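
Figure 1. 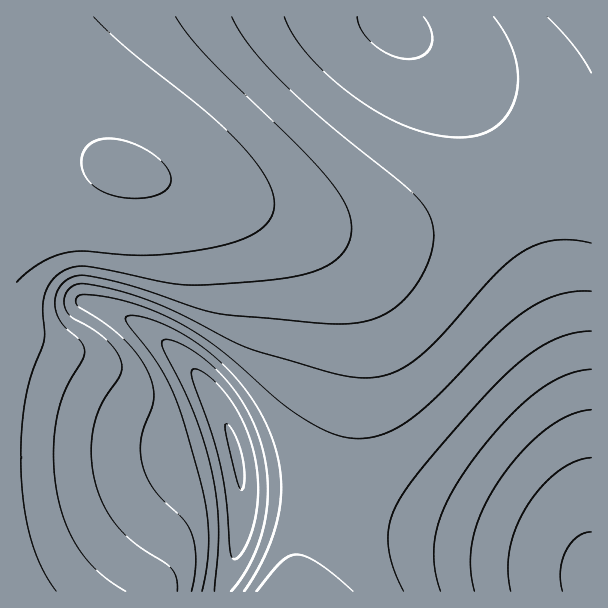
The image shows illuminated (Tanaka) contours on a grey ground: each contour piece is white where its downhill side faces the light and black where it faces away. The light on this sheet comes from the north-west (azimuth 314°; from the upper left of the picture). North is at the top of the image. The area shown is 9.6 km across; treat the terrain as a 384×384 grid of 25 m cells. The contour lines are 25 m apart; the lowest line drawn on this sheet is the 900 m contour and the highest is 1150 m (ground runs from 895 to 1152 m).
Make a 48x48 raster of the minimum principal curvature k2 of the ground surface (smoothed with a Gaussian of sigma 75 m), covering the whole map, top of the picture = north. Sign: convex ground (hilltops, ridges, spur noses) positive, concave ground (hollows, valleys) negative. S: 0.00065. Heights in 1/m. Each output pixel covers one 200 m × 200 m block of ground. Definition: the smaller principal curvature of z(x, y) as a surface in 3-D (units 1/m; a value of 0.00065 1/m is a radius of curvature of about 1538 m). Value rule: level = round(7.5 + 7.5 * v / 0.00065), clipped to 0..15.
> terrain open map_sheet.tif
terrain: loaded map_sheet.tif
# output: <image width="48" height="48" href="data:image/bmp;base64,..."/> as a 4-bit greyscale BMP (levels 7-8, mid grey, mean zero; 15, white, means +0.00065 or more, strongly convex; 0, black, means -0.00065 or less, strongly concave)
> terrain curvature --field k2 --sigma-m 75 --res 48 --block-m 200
<image width="48" height="48" href="data:image/bmp;base64,Qk32BAAAAAAAAHYAAAAoAAAAMAAAADAAAAABAAQAAAAAAIAEAAATCwAAEwsAABAAAAAAAAAAAAAAABEREQAiIiIAMzMzAERERABVVVUAZmZmAHd3dwCIiIgAmZmZAKqqqgC7u7sAzMzMAN3d3QDu7u4A////AHd3d3d3iIiHIEd3d3d3d3d3d3d3d3d3d3d3d3d3d4iIQCZ3d3d3d3d3d3d3d3d3d3d3d3d3d3iIYQV3d3d3d3d3d3d3d3d3d3d3d3d3d3eIcgR3d3d3d3d3d3d3d3d3d3d3d3d3d3eIgwN3d3d3d3d3d3d3d3d3d3d3d3d3d3d4hAJ3d3d3d3d3d3d3d3d3d3d3d3d3d3d4hQJnd3d3d3d3d3d3d3d3d3d3d3d3d3d4hQFnd3d3d3d3d3d3d3d3d3d3d3d3d3d4hQFnd3d3d3d3d3d3d3d3d3d3d3d3d3d4hAJnd3d3d3d3d3d3d3d3d3d3d3d3d3d4gwN3d3d3d3d3d3d3d3d3d3d3d3d3d3d4cgR3d3d3d3d3d3d3d3d3d3d3d3d3d3eIYQV3d3d3d3d3d3d3d3d3d3d3d3d3d3eIQBZ3d3d3d3d3d3d3d3d3d3d3d3d3d3eHIDd3d3d3d3d3d3d3d3d3d3d3d3d3d3iEAVd3d3d3d3d3d3d3d3d3d3d3d3d3d4hhA3d3d3d3d3eIiId3d3d3d3d3d3d3iIcgFnd3d3d3d3iIiId3d3d3d3d3d3iIiHMAR3d3d3d3d4iIiIh3d3d3d3d3eIiIhzAEd3d3d3d3eIiIiIh3d3d3d3h3eIiIYwA2d3d3d3d3eIiIiId3d3d3d3h3eIh0EAR3d3d3d3d3iIiIiId3d3d3d3d1V2QgAUd3d3d3d3d3iIiIiId3d3d3d3dkIhABNnd3d3d3d3d3iIiIiId3d3d3d3djEAE1d3d3d3d3d3d3iIiIiId3d3d3d3dkIlZ3d3d3d3d3d3d3iIiIiHd3d3d3d3dlRHd3d4iHd3d3d3d3iIiIiHd3d3d3d3d2Znd4iIiId3d3d3d3iIiIh3d3d3d3d3d3d3iIiIiIiHd3d3d3eIiId3d3d3d3d3d3d3iIiIiIiIh3d3d3d4iHd3d3d3d3d3d3eIiIiIiIiIiId3d3d3d3d3d3d3d3d3d3iIiIiIiIiIiIh3d3d3d3d3d3d3d3d3eIiIiIiIiIiIiIh3d3d3d3d3d3d3d3d4iIiIiIiIiIiIiIh3d3d3d3d3d3d3d3d4iIiIiIiIiIiIiIh3d3d3d3d3d3d3d3d4iIiIiIiIiIiIiIh3d3d3d3d3d3d3d3d4iIiIiIiIiIiIiIh3d3d3d3d3d3d3d3d4iIiIiIiIiIiIiId3d3d3d3d3d3d3d3d4iIiIiIiIiIiIiId3d3d3d3d3d3d3d3d4iIiIiIiIiIiIiHd3d3d3d3d3d3d3d3d4iIiIiIiIiIiIh3d3d3d3d3d3d3d3d3d4d3d3d3d3d3d3d3d3d3d3d3d3d3d3d3d3d3d3d3d3d3d3d3d3d3d3d3d3d3d3d3d3d3d3d3d3d3d3d3d3d3d3d3d3d3d3d3d3d3d3d3d3d3d3d3d3d3d3d3d3d3d3d3d3d3d3d3d3d3d3d3d3d3d3d3d3d3d3d3d3d3d3d3d3d3d3d3d3d3d3d3d3d3d3d3d3d3d3d3d3d3d3d3d3d3d3d3d3d3d3d3dw=="/>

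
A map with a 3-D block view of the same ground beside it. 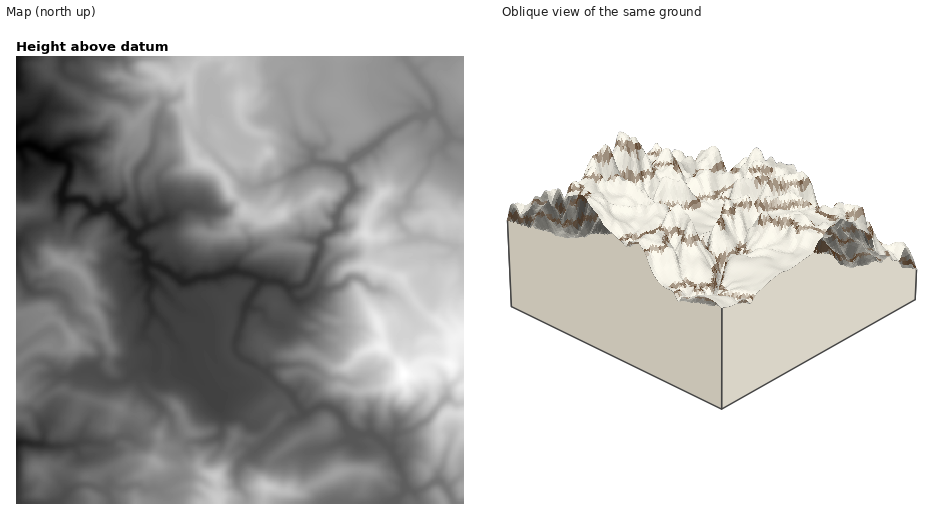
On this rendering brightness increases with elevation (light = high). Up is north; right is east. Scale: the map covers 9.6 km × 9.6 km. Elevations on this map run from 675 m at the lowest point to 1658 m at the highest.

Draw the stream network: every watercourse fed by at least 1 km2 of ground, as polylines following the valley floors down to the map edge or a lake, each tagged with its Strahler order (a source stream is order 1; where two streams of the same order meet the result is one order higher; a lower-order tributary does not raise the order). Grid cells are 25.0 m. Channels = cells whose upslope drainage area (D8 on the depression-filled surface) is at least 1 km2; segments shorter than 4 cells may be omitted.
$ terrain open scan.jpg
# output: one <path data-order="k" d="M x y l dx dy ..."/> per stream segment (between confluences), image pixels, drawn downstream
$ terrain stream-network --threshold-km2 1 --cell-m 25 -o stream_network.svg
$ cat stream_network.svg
<path data-order="1" d="M367 503l18 0 7-4 5-1 6-5 1-2 0-6"/><path data-order="1" d="M155 488l-10 1-6-4-8 0-4 2-3 0-1 1-4 0-4-2-6 0-1 2-10 0-8-3-12 0-7 3-14 15-37 0-2-2 0-7-1-1 0-51"/><path data-order="2" d="M404 485l0-8-4-6-1-6-7-14-4-5"/><path data-order="1" d="M435 482l-2 0-8 6-8 4-5 0-8-7"/><path data-order="1" d="M255 452l32-30 13-5 2-2 0-4"/><path data-order="1" d="M314 450l9-1 19-7 5 0 1-3 0-6-4-7 0-4"/><path data-order="2" d="M388 446l-9-8-3-1-2-2-10 0-1-2-3 0-7-3-9-8"/><path data-order="1" d="M98 443l-18-1-5 3-8 0-1 1-18 0-7-2-23-1-1-1"/><path data-order="1" d="M222 432l0-21-1-2-4-4-3-8-5-4-2-5-19-19-3-8 0-3-3-5 0-5-1-2-10-11-2-5-3-6-12-12-1 0-1-2"/><path data-order="2" d="M344 422l-2-5-8-8-5-2-11 0-10 5-6-1"/><path data-order="1" d="M432 414l0 1-7 7-6 2-5 5-4 2-12 1-2 1-4 5 0 9-4-1"/><path data-order="2" d="M302 411l-4-6"/><path data-order="2" d="M298 405l-7-10-7-7-4-1-13-13 0-1-10-7-13-6-5-4-3-4-1-4 1-10 6-14 0-4 3-10 0-6 4-4"/><path data-order="1" d="M316 386l-4 2-4 3-1 6-8 8-1 0"/><path data-order="1" d="M139 379l0-9 4-3"/><path data-order="1" d="M68 376l8-1 6-3 5 0 5 2 4 0 5 5 2 0 6 4 8 0 1-1 5 0 2-1 9-9 9-5"/><path data-order="2" d="M143 367l12 1 3-3 0-13-1-4-13-14 0-4 3-6 1-5 4-5 0-4"/><path data-order="1" d="M280 326l-10-3-5-5-1-5-5-4-7 0-3-3 0-6"/><path data-order="1" d="M416 323l-12-19-11-11-14-4-7 0-10-10-6-2-6 0-8 8-13 5-13 0-8 8-6 2-5 0-6-5-3-7"/><path data-order="1" d="M195 314l-15-7-26-26-6-4"/><path data-order="2" d="M152 310l0-3-4-7 0-8 3-3 0-8-3-4"/><path data-order="2" d="M249 300l11-17 0-2"/><path data-order="1" d="M50 292l-15 0-3-1-6-5-2-7-7-12 0-24"/><path data-order="3" d="M288 288l-7-5 0-1-4 0-1-1-16 0"/><path data-order="3" d="M260 281l-7-6-8-1-6-3-12 0-6 4-5 0-6 2-11 0-11 5-7 0-12-11-4-1-7-5-8-2-4-9"/><path data-order="2" d="M148 277l-3-8 1-1 0-14"/><path data-order="1" d="M434 256l12 0 7-6 1-2-5-4-3 0-18-7-15 0-13-12-2-6 0-8 5-3 6-6 1-10 7-8 6-11 5-6 3-11 7-7 3-1 6-7 0-9-7-14-3-3-6 0-4 2"/><path data-order="3" d="M146 254l-10-11-2-2 0-8"/><path data-order="3" d="M134 233l-23-24-15 0-4-1-10-9-15 1-5-5 0-2 1-1 1-8 5-10 0-10-6-5-8-1-5-5"/><path data-order="2" d="M147 226l-6 6-2 1-5 0"/><path data-order="1" d="M196 207l-13 0-10 9-4 0-14 9-8 1"/><path data-order="3" d="M347 173l3 4 3 11-3 6-10 14-1 6-3 2 0 11-1 2-5 4-4 1-6 6 1 8-6 12-2 9-4 6-1 4-8 7-12 2"/><path data-order="2" d="M315 163l18 1 14 9"/><path data-order="3" d="M50 153l-4 0-4-3-10-6-7 0-4 2-4 0"/><path data-order="1" d="M60 152l-4 3-1-2-5 0"/><path data-order="2" d="M313 152l0 8 2 3"/><path data-order="1" d="M157 128l-2 1-1 14-2 7-7 12-7 8-2 7 1 15 1 1 3 18 5 9 1 6"/><path data-order="1" d="M295 128l0 4 5 9 13 11"/><path data-order="2" d="M420 117l-7 0-25 15-21 20-5 3-4 3-7 2-5 5 0 6 1 2"/><path data-order="2" d="M427 117l-7 0"/><path data-order="1" d="M36 115l-5 6-9 2-5 5 0 1"/><path data-order="1" d="M209 109l-3 5 0 4-3 7-1 16 16 17 0 1 25 25 2 0 5 3 8 0 4-2 3 0 7-2 4-3 3 0 5-3 13-6 2-2 9-4 4-3 3 1"/><path data-order="1" d="M421 108l4 5-5 4"/><path data-order="1" d="M88 85l-7-5-13-4-5-4-1-3 0-9 1-2"/><path data-order="1" d="M318 85l-4 3-3 8 0 13 4 8 7 7 1 5 5 8 0 6-6 6-6 0-3 3"/><path data-order="1" d="M417 74l14 16 4 11 0 7-8 9"/><path data-order="1" d="M91 57l-21 0-1 1-6 0"/>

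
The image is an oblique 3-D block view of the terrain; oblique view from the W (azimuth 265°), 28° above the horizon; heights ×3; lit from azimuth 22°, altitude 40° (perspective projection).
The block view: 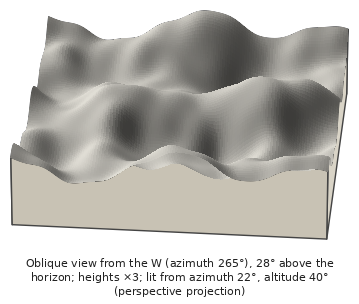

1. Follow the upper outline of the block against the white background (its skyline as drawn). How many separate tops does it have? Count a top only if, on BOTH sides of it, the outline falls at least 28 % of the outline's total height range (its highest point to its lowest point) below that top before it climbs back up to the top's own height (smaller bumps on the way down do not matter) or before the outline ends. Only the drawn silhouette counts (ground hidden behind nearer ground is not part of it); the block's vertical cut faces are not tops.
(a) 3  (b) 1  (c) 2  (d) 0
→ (d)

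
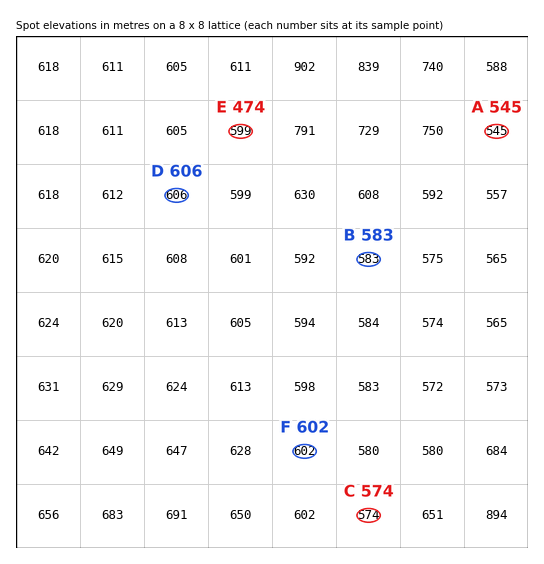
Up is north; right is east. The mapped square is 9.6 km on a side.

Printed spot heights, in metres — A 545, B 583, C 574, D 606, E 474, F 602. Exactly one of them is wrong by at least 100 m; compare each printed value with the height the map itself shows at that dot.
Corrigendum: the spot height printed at E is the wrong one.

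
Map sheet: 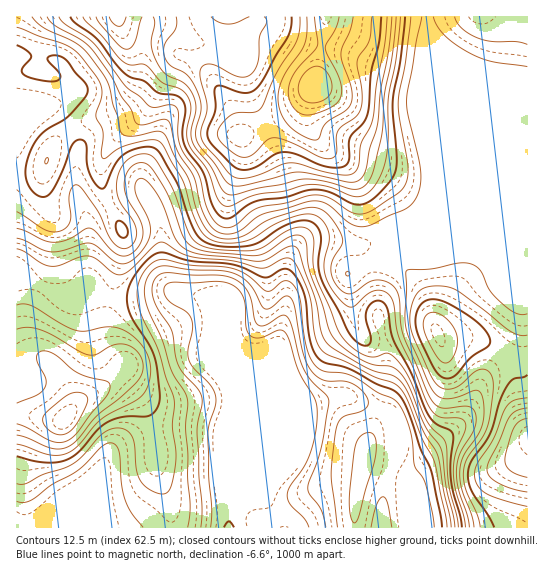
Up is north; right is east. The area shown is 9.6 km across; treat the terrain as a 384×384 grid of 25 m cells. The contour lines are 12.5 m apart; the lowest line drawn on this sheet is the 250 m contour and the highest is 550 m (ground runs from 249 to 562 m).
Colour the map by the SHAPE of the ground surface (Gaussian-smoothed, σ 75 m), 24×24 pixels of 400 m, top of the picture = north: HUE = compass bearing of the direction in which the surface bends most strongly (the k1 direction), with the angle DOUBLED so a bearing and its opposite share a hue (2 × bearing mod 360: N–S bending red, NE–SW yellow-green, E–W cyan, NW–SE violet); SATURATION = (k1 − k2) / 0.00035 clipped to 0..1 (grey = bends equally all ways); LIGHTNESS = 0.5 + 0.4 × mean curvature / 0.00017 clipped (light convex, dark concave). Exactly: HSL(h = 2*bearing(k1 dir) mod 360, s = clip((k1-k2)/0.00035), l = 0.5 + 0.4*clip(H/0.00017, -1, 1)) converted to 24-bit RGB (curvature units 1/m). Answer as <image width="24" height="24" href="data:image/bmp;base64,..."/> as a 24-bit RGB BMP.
<image width="24" height="24" href="data:image/bmp;base64,Qk32BgAAAAAAADYAAAAoAAAAGAAAABgAAAABABgAAAAAAMAGAAATCwAAEwsAAAAAAAAAAAAAo7lWXIBoeoB9dnGBfGaElIVxhYdusL2Eq7CPJieMYISsoY+tllWXZ19vV3Z+2NiWvFhHLkKLub56EAMwWBc15/98s8NbgX1bq7x3VX1TS3tOX3B9dmGJoXFxkaR1j8B8nKmGNCd2YYZoUYNpllm9pYG4WoKbwcaEwW5bMF6MsoJfEwAz2UXF7/zPppZkkYFitX1wnVE7TpMnKnVYTll+pH+Jur+Uk7d6kptxLCZpf3+AeIB8LX1ru1u7q3WapKV6xp9/MmSNqkaPBAAzkOXh8ufZxJXIlpi0dzw50FhJvehnC2ZIJlNYfpdtw8mYrLCTkIyFKyd0f3+Af4B/c4B+H09mun91m52CyrqWPlGAbAp3EEZzAP573Kik6pS7t4iJUGDQvbvk8tvZMVGRDzczOJo7n8hjrKpsjnFiKzdmf3+Af4B/f3+AIDdjs6p5krWTv6iYaz+LKgAz9/57AIYjE0AZ0H9Z3Ma+bYnGdYy68cfT+oHuLVbANbKEbr5qfaWBnHOjOFqacXaBgIB/f3+AMiZgfM5NfadZpEkyRAsuKANA/v/MP65BB0tDONU/q9WSf35bXHdPkLhq04nT4nfmb7efVNWOYJG6iHy3hjOvd3KBf3+Af3GBawpMte8RMCIObjsJORJSFlWJ/fvOsNOTE2l9JsA3iLA7hnOKe6yLaLOBcFN4uWif6urcesy8PEtjZ0hFfUFpgH9/f4B/UR5v4iGX3px2bh9khuKKBkHOIlGZ6/nJztmwNUWEOK9wY51jg56ulb6ud2aZa1aMerSX1OKyu0eWgzd+S1Fxa3GAnTpgjaAkDQYtw3Gh3o+xi4rh0frsJwB3UVbB3fvQwJGfa2W7YsLJVHqwjKd7lZVlc05ad3tgka9TvNJQgUOInlKxjG6kV1qCaR2q78K4ACBQSI62wn6Cwu6oM8doEgA9vuTR3/LZg4iwh5y0cIShUU12p5psgk9PfWhjeIFssK5eqNRSOkledEdcnFlJcUtlJxAy/N6RDyxsJh1Z2IUw6P+AVUsjByEsbPFwzdefnGtwiXVie1VZaVVokmVOkHFSaohhfWduyXEy9fQaHxQUMh4KXEYDKSAKHigRv/9fGBBSGhdl0eXE6fDbizzTHazLL+ten6lap2BflGhmfGR3fGx7a049t6Q5Z4I7TS1B5VEe8+d4IQ1Xzh3D4S9MeFsxFLs1bfxJCzlZAXe9weq/0b6ZmFm4iKS7Zp16ZnZSj4xfnGxsiGN/f3+AUFWAwb6WfLe1Fh2Mu+fU2fLeDAC7aRT3+4v58tnytfPthsarJVddBC8mlcciy50mbpJCcIpYhnBnf315eoFvg3xtgH19gIB/Z4G/pMq1iYS+MhyPo/uo3J+MNgBaUx5zt3al8+3Yx7+PkkFxm0dVD0pCJnkp07o5e8A3QnlHU49XdYGBf4B/gIB/gIB/gIB/mmGaocllVjx0pj6gmP9rUR4/OgxAODtxe5Ol9cyo4GZGdkx3tJSeQj2JITwpq+E9b9tmSpiaVq6HVHGFf4B/f4B/f4B/gIB/f0+42cqjKS93zoJl7ehZFxEiPiFYc0xXWGMy5cBW5b+0hZ7Fdmm6vxzOcZfNxvvfi9bOTY63ZKCwRUWEf3+Af4B/f4B/f4B/Rk6c4sK0QTOSRmm3/4OLVSJVDTFAnjC/wnmZj+aTwdq5n4e1gTSeW1nE1fbsmdTCpGVkVLCcRkuQYEuAf3+Af4B/f4B/f4B/OIFywJeBzUq+Q3WIx2GW86roBnG0AFu23Nzv3+rssrTGqlTCkUa+is6brMZQjVc3ptRiNsChOCRxc2aBf3+Af4B/f4B/f4B/aYBpT3M7loJRlWG5oU+EtIphyGGFBC0via8c0ulfiKl2nzavuVOg0pJhsLNThL+pyui4Lm1+IRdUfXuAf3+AgIB/f4B/f4B/kW9WYJ51UZFsQSk9qTMno75Wv0hiHyVoKO5xpfCnTmGbaDObrnPH7Nfk3+zqfKrH4KyMPTZ9DSJIfH2AgH9/gH9/gH9+gH55hYGndJChejNrWxtQvsFWdttrYjywl8fZX/DCoLtZUzpDOmJlYKKj086o4seehz5q4Ytex7hmBB9QbnSBgXJzg1xPhXNOfnFSgGg+bjQeNhYWPGRTqemaYdy4Mn7StMWgkZBYiGJMX3Z7RZJ+P3hryX429683eEpc1s6UydKFBhJGWEV2hkdUlopygZ6bcn2ibEqtqFLhkorthLXvxvHGR7SZNGlwoXpRlXJvipCEdZCMYH91NDxSpFtG8eSwZYiczM2J2MqNBQpcQCyLmISnmKqjfpqYa3eL"/>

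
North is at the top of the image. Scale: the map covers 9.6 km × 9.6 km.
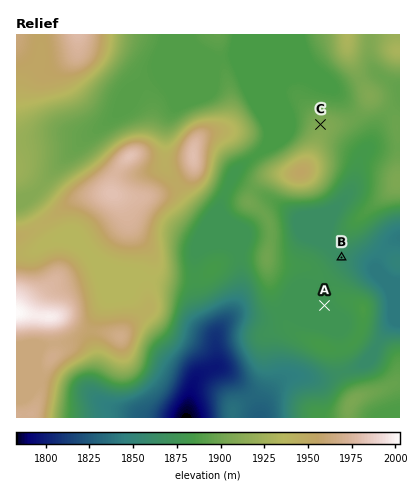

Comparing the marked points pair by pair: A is lower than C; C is higher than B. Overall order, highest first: C A B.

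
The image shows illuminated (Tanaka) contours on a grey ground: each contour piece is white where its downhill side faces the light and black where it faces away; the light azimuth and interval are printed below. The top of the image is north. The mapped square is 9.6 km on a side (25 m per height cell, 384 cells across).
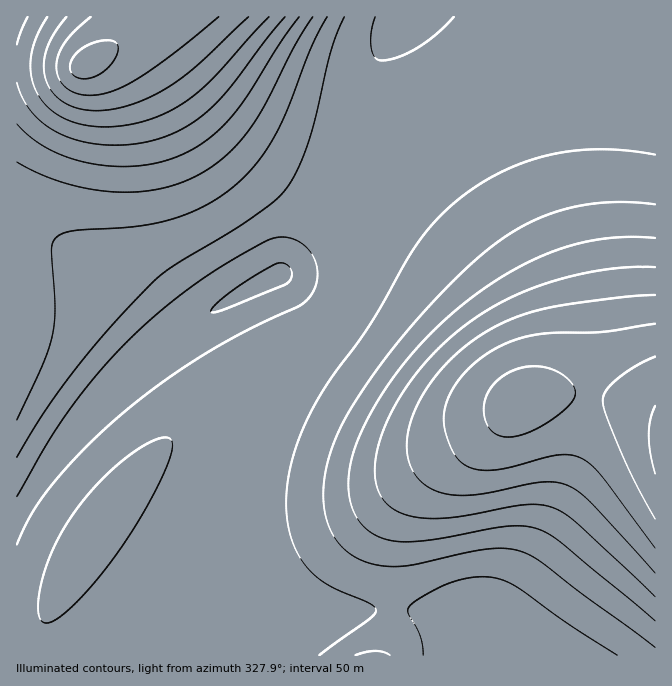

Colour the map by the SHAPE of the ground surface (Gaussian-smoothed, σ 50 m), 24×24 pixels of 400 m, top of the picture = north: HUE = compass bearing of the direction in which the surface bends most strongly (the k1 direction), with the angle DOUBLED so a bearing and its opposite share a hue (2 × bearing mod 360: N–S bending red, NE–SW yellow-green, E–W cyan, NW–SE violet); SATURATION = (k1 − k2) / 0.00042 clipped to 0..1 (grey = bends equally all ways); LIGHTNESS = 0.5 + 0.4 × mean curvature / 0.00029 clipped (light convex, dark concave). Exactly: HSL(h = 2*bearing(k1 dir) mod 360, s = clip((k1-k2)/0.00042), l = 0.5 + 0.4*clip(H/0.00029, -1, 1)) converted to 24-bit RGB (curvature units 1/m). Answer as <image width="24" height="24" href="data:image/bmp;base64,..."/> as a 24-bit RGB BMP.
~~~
<image width="24" height="24" href="data:image/bmp;base64,Qk32BgAAAAAAADYAAAAoAAAAGAAAABgAAAABABgAAAAAAMAGAAATCwAAEwsAAAAAAAAAAAAAt5J3ioV8fYF9fYB+foB/foB/f4CAf39/fH5/aoBzNIJHC30Kaq8J940i8T5fwTq4W0+OaWWAhGBwiVtoilxliVxmh1hsh011ypR5loZ6f4J9fYF/foB/foCAfoCAfn6AgHqBg3N+f2xnZH9FWYkcl6gNwIoZoFk/eFppclptf11siF1ti15sil9viFl6ikuJ0pJ9q4V5hoN+fYF/fYGAfoCAfoCAfXyAfnaDiGqJkl6Bl1VimnNHo54vp6okk5YwbnBBXGdRbmNgf2NvimN1i2N7i1uLfEqPvop5xYJ7k399foGAfYGAfYGBfX+Ae3uBeHGFfGGNmFSbrU+MtVdstXBbtJNSmodGbH5DQHE+SXBWYnNwgWt9i2iIf12PakmXQqSbzn+BsHp/iH6BfYCBfYCBfX+AenuBb26FaFqPfEyes1G0vGqavX6RvHaOtGp/mXRmU4FWOn1cRH1vYnaAd2uKcF6VVkmfAHZvs3CBzXyMoXqGhX6EfX+BfX+Ben2BbXKFVViOVUWdilGyuniwvoymwn20yni9xniuoHmWUY+GNI2ERIiOX3WRXWCcSlapAEU/H5KGxXyTxnqUmnqKg36EfX6Be32Bb3iEVWiMP1KYVUurrny0v4inuIGtu3bA1HrEzYO2i3moQZCjMY2fR4OgVXWlTHKyE316AEs8P56Nzn2gwnicmXqNhH2FfH2BdHyDWnaKPGqTPmWhgXGrwX+tv4CgqHSpvHK00omzxI+6ZnmzMYO0NIWvSYSwT423sVatBmxUAF09TqWR0Xyrw3emnHmThnyHeX2CZn6HQ32OMn+YT3qkrna2zIGywHa0m3iou5GpyJy2moa8Qm7DL3m9P4q6UZ+61manlFKnAWY/AGQ1T6WG0Hy1yXi0pXeeiXuMc36FVIeKM5CRMY+XW3aivYG7z4XKsIXDrZm3wKS6s5TBYGDCN2XFP4S9Vqe4wGei1W6oZlGjAmcyAF4mQp5nyXq60nrGtXayj3iWa4CJR42EKYuANJOKa5Gesoq2vJLEtZzAvqK+upXAi3C+S1S+THq3XqWxm26XwnCk1nCxo1SoCG4tAFEXJ5E+uHG11XzUw3fJm3SrZ3eQPoh7J4lsOJZqaZt5o42TsZent5epuYuvpnS2cl+wX3SpaqCmgnSJmXSVwHCp13C8s2CoG340AE0MBngQSqNQunjDzGnaxF6kZIqIOodvLI1XN5hJZKFTnaRwqo97rXh/qHGWkG6fcneYdpmWfnaEgniHlXaTuHGq1nDDxWq5P5JNAmgGA1EAHYAQgiJR7D4vqYppWYd8QYtoN5BLQpk6caBIn6VWo4ljnHJskHaAf4OJe5F/gHiCgXeBhWlqkWFcqVhiwGGLwWminWJ/MIIrDDoHFyYNwO8Zq7poaYmDW4p/T41oSJJOWpdIeJpQkZpblZBnj4tyho14g5F2g2x0h1NXilpPjW1TknxYmn1hpHF7s3eroXSwOi2bCq/FRuRveKpycYmIZ4mJYot+XY5uWpFcZ5RaeJVfgpRmhZJshpJuiJNui0dbjkhKkGBOk3hUlo5YkJdch5dlg5J2gXmfR1jJLLbiZLqve5GLe3+FbIaHaomBaIt5Zo5vZpBlb5FleJJnf5JohZJpjJFpkz5VlkpEmW5Mm4xUmJ1aip9eep9fZ5xgYplzV6CYSKWgUpeUen2HgHyGeH+FboZ+bIh3aopwa4xpcY5oeI9ngI9nh49mjo9loDZUp089qIhHnaZSiaVbgaRidqRjZKNgWqBrU5x7TJeISJGQZICKgHyGgnyGeoCEcIR0bYdscYlqdotofIxmgoxliYxjjIhiuypozEowxbZBhLdQbqtedKZodaZqaKVlXKRsVJ58TJiLRo2SS3yNeHiFgnyFhH2FhH2DfIR2eYZue4hpgIlmhYpkiYhjiYJi5x3C8U1b2+JoYshqabCJdaJ/faJ0daVrXqVkU591SpiJQ4uSQXWNaXeGf3uEhXyFhn2DhX2BhH5+g4J7g4R3g4R1hIR2g4N4jCb5/8b68vnSi77jc4m9g4mfl5uDkaNxcqZdTp5aQ5V1PY6OPHGKV3GGeXuBg3uDhXyChnx/hX19hH99hIB9g4J8g4N8goJ7HWXxsOP4/8zc8ZD+v2jauHa3q36IrY9zrq9baaNDNJFGLoVsMXWCR22Dcn+AfXqAhHuAhnt9h3x8hn58hX98hIF8g4F8goF8JLDFWsx356Z1916c5lq4zmyqwHeWwHB/yHJbxbI4SpwkFno1GXBgMnJ7Y4J9dnx+gXt9hnt7h3x7h357hn98hYB8hIF8g4F8"/>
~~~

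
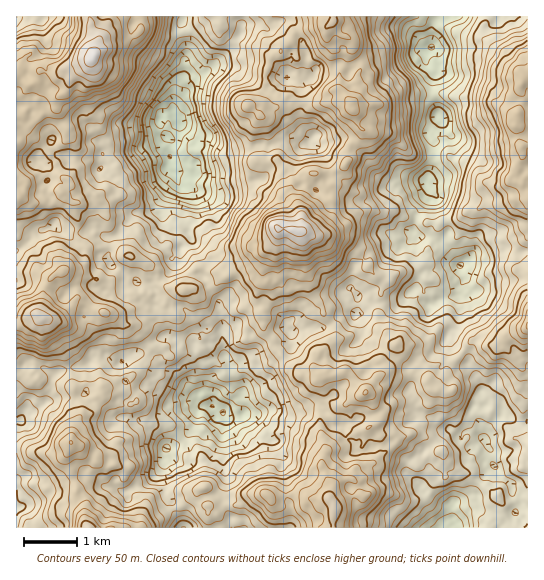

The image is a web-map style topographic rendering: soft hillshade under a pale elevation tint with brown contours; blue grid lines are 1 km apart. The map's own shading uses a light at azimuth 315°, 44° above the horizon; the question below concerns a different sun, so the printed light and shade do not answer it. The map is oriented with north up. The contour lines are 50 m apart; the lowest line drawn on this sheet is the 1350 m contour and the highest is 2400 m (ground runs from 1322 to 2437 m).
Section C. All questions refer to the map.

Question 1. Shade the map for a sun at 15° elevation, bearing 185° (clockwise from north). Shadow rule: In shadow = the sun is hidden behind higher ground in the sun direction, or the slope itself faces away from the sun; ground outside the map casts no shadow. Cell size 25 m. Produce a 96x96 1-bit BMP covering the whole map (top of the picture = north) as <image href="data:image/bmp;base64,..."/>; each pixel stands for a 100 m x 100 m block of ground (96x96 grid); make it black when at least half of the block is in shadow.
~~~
<image width="96" height="96" href="data:image/bmp;base64,Qk2+BAAAAAAAAD4AAAAoAAAAYAAAAGAAAAABAAEAAAAAAIAEAAATCwAAEwsAAAIAAAAAAAAA////AAAAAAAAB//AAAAAAAAAAAEAD//gAAAAAAAAAADwD//gAAAAAAAAAADwH//wAAAAAAAAAABgH//gAAAAAAAAAAAAD//AAAAACAAAAAgAD//AAACALgDQAAAAB//gA//yJHPAAGAAD///////AHmAAfAAAyP/////GDOAAeAAAAH//z/8PgAAACAAAAD//z/8HgAAEAAAAAZ//3/8H8AAAAAAAAZ////wX/AAAAAAAED////wB/AAKAA8AeA9///gAYAB4AD8H8AA///gMAAB4AD///4A///oOAABwAD9//4Af//AfAHggAD///4Af//DeEDgAAh58DwH///DAAAgAAA58AAP///AAAAAAAAH/AAJ/z+AAAAAAAAD/AAAPgGAAAAAAAAA+AAAHAAAAAIAAAAAAAEAAAAAAAAAAAAAAAAAAAAAAHAAQAAAAMAAAAAAAOAAcAAAveAAAAAAAOABMAAIP/wAAAAAAHAFIAAABvwAAAAAX3AEAAAAANwAAAAcH8AGAAAAAAAAAAA8H/gH4AAAAAAAAAAdj/gB4AAAAAAQAAAPx/AB4AAAAAAYAAA74QIwgIAAAAAAAABj/gP0HAAAAAAAAABh/wf+D/AAAAAAAAAAjx//P/4AwAAAAAAADw////4PwAAAAAAAAwf///z/wfwAAAAAABf///3/w/gAAAAAGAP///H/x/gAAAAAGAPx/+H/z/MAAAAAAADgB+P/DMID4AAAAABgA4P8AAAP4AAAAAAAAAN8AWAP4AAAAAAAIAB+AeAPgAAAAA+AYAA+ccAf4AAAAA/AAAAc+AD/4AAAAA/AAAA7+AP34AAAAB/AAAA/8A/z+AAAAB/gAAAf8B/z4QAAADfIAAAP8D79z4AAAHOAAAAP4B59j4AAWCAAAAAH4Ax4J8Af+AAAAAADgAfwP////wAAAAAAAAfw/////wAPgAAAAAP//////gAPgAAAAAD/////+9s/mAAAAAD/////4B8/wAAACAB/////4D8/gAAAAwP//A//4H7fgAAAA8f/+Af/wAA/AAAgE8P/+AP/gAAOAABw48f/8AH/AAAAAZB84Qf/4AH/4AAAB/B4YA//wAD/8AAAB+AgAB/+AAD/4gAAAgAAAB/8AA//8gAQmAAAAAfgBgT/+AA4+AAAAAPgBAB/6AB4+AEAAAHBAAB/wAB4YAAAAAGBgAAfwAB5gAAAIBGAAAADAAAzgAAAAACAAAAAAAADAAAAAAAAAAAAAAAAAAAAAAAAAAAAAAAAAAYAAAAAAAAAAAAAAAYAAAAAAP8AAfwAAAAAAAAAA/89A/8AAAAAAAAAA/5/558f4AAAAAAAD/z7/x9/8oAAAAAAD/zx/g//4AAAAAAAD/gA8h//wAAAAAAAB/gAABf8AAYfwAAAAfgAABP4AH4PwAAAAHAAAAP+AH6v4AAAACAAAAH+AH///4AAAAAAAAH4AD//nwAAADnAAD/gAD///4AAAAPgAP/gAP//4cAAAAPAAJ5AMP//4YAAAAAQAYYAfH//weAAAAAAA4AAfX8="/>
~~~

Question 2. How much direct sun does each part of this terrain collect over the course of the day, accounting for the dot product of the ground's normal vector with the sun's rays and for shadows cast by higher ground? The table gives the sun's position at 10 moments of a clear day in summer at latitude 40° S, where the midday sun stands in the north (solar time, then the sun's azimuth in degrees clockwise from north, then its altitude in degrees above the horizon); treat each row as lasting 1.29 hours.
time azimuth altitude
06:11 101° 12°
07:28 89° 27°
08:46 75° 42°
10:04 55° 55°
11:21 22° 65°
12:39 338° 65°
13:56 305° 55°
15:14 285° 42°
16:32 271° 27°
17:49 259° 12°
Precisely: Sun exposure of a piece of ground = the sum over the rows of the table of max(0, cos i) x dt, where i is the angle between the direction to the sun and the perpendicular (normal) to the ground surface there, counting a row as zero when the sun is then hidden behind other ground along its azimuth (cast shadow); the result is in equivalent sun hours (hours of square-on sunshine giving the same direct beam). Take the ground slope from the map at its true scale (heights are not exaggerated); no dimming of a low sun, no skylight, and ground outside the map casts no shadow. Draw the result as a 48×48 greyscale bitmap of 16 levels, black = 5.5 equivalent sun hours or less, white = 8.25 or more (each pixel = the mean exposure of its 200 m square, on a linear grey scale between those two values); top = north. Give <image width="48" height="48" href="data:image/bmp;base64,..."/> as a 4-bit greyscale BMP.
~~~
<image width="48" height="48" href="data:image/bmp;base64,Qk32BAAAAAAAAHYAAAAoAAAAMAAAADAAAAABAAQAAAAAAIAEAAATCwAAEwsAABAAAAAAAAAAAAAAABEREQAiIiIAMzMzAERERABVVVUAZmZmAHd3dwCIiIgAmZmZAKqqqgC7u7sAzMzMAN3d3QDu7u4A////AL2neNy93cpRFHq4gzZ6y6m5t3V5u5zc7d27zN3cvM2zOspURHdpm6g0aVdmh63MzZqczO3dvNzKndzGR7qrvMpjM5uXd5u7zJabvN3brc3LyZzLvdze3svbq7ymEXndu7y5rNqIaqvMzau8y7zd3svcy7l4ZoztiIZ2i7iYt3mszbvd3b28zt3cmHeprNzKqoZ5ho3N3Jmnzd3d3dus3Mzet4upu9yqzL3aqqzdy6iKzbzd3du83czN2FidzMypm9zL3dzczJRL3Kzd3KrN3ty7zai928mbzdy73tzd3bqs26zd3czN7M3brd3Kmbuc7pzNzsmph63dy6qMzMy87Jq8ysyqaLu9uWm9zu2KuZnMuHN3d4may7hYy7mXZHvaepV6q93LzcmJmFaLmYeYi8yqi8qapnqomnmb3t3d2sp3ZCRWeoZpl53duYfO7KeKmt7b3u7d3LyURXuldlnM3c3d27zt7bhWebtlac3c3stniruquZ3d7t3d3a3u66cze0ADd3qnm8vbyZZVmMzc3M3t2rrN7Yd5uAASZjWXR73dvLmZadvd3bvd3d3avLzchFaDF6ZHmqh3i6rLisvN3u3c7t3cjN3dt7q7u7h53cuqqah5q5m6i9zd7dy8vN3Mu83sy6vN3NzciKu6zHabzMu93dysy93MusvczM3dzMykiYq7moZ43dzMu9uJvN3LvNzbrcvM3tvNzJWGh5uYiZqrtWmpm8qrzbvLmqzdy6zd3Lp4q7qJlFea23nMm8uanN3d7MzYaMy73e25l0Q1VUi83NzMqcvL3d3d7duYzdy73dyXdWVDMka8zd3bc3qc3a3e3dzN3d26zNurq3ZUJ1S7vNzduEV7uLzt3d297czMvdusuHe6upmKu8uJuWe8qpeKqJuq3ru83aysud3szNuWOHeadmV1WlVySovLypvMvMysurzczc24qcy7mahlRJu7nLvZdXu6vMu73N3c27zM3cq5aNy6mtrb3N3d2GibuJmKzM7dzaq6zbi3Z7qHq9vL3N3d2ViaqImavN7bvbeJnJeWeKzJvN3c7bvMylaJhXmZmc7d3ZiDSEAkWL3LzZuc3cvNu4aXZGmb3N27zcp1QwA3jNyYumWMZ7uriYiZmaub7u28y9x1Qld5vMuZq9q6qpm7pWiZmaZXV7yJyauGVaWIuHmprcuJzLmbqGiIdQFIhmiUJHfMu3Jogkd1m82ViYqDQyVmMkRnrKlyNlasuZJFMYd43NvKhVd1MQATFoib3cy6dqzKmZUwA5h87bq8hQEUVgACSaq93u3dy93d23Z3aJrNy7u5p1AAAgAiR7vM3dzNve3bzLabuYvKqty7uldoMRADV6zdq5m6rN3brIeahXqqve3dypmal1IUVWirvHaIKLrbqVmLZYq8zuu6utx3ZEhQQwKrrbq3aJibthiaZbvMzcy7u97apCVyEiSbzdyHaYubyEVDFbvc27zNy87cylSYVWh53d2nec2puUETWr3dzN28uL3dvLaGVZx3mZypzby5dRRpu43d3Q=="/>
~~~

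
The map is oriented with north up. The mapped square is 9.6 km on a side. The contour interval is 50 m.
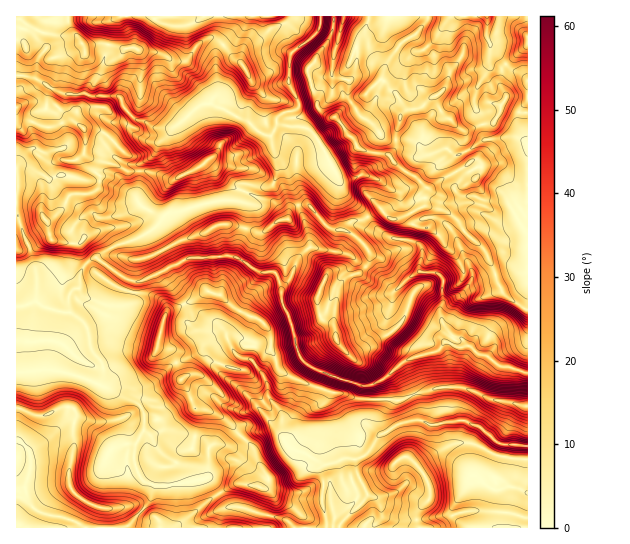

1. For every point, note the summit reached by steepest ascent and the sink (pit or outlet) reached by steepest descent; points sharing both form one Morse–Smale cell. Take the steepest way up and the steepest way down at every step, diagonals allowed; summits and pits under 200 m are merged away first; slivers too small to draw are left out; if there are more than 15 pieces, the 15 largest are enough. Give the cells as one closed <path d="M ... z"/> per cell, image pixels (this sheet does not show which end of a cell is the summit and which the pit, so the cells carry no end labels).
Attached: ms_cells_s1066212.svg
<path d="M486 16l-116 0-5 18 6 17-6-3-9 2 1 9-2 15-5 6-5-1-2 3 0 25-8 10 20 24 3 7 16 5 15 2 6 9 19 12 13 13-4 18-24 12-9 0-8-10-3 0-16 11-13 3-7 8-16-4-21-23-12 3-5 4-1 7-3 1-11-16-32-12-5 10-14-1-16 3-28 9-12 1-6 6-6 8 0 6 16 30 4 2 15-8 43-1 26 16 15 0 5 6 3 11 9-11 9-23 11-8 39 8 43 34 4 0 12-12 9-5 20 1 5 5 0 25 18-8 10-14 36-10 20 1 1-129-9-20 0-10 9-12 0-22-7-6-8-2-22-22-4-12 1-18z"/><path d="M233 256l-43 1-49 24-8 0-12-5-26-19-12 10-3 6 0 13-11 8-1 12 1 7 16 12 4 10 2 14 12 16 0 12-3 8 37 18 7 10 0 17-9 16-2 11 8 22 13 6 17 0 38-6 18 28 12 0 31 9 5-17-2-4-10-8 5-9-11-17-4-12-28-30-20-10-8 0-16-30 8-4 9-2 11-12 28 8 10 0 14-9 9-11 6 10 1 8 6 6 30 14 21 6 11 0 10 6 16 1 14 0 0-9-4-11-10 5-12 0-38-13-15-8-9-13-5-26-11-24 0-14-4-12-3-3-15 0z"/><path d="M67 16l-51 1 0 354 15 1 12-3 15 2 41 13 4-7 0-12-12-16-2-14-4-10-16-12 0-19 11-8 0-13 10-13 25-15 26-8 16-10 6-9-21-11-6-9 4-20-1-7-13 0-8-6-27-6-7-5 1-21-10-14 4-10 22-3 3-17 0-7-3-4 2-13-4-4-9-2-5-5-1-8-16-21z"/><path d="M343 16l-274 0-1 9 16 21 1 8 5 5 9 2 4 4-2 13 3 4 0 7-3 17-22 3-4 10 10 14-1 21 7 5 27 6 8 6 13 0 1-6 15-12 2-8 12-11 3-5 31-25 10 0 9 4 27 13 12 12 9 3 6-9 1-9 22-11 0-5-11-20 3-28 28-24 2-7 8 2 12 0z"/><path d="M47 369l-31 4 1 155 250 0 2-2 2-9-4-2-28-8-12 0-18-28-38 6-17 0-11-4-4-6-6-17 2-12 9-16 0-17-3-6-4-4-47-23-20-7z"/><path d="M311 247l-11 8-9 23-10 12 0 11 11 24 5 26 4 8 9 8 49 18 12 0 15-8 20-17 29-8 11-11 9 6 12-2 10 8 10 3 14 11 8 0 19 6-1-101-20-1-36 10-10 14-18 8 0-25-5-5-20-1-9 5-12 12-4 0-43-34z"/><path d="M463 420l-29 5-13-5-19 3-20 10-13 18-7 6-20 2-7 4-12 2-3 6 4 11-1 24 4 12 0 9 175 1 3-22-1-17-10 0-10-6 13-4 9 6 2 0-1-4 5-14 3-21-20-5-16-14z"/><path d="M270 349l-9 11-14 9-10 0-28-8-11 12-9 2-8 6 6 6 6 19 4 3 8 0 20 10 28 30 4 12 11 17-5 9 6 4 6 8-4 16 18 6 5 7 32 0 1-10-4-12 1-24-4-13 6-5 9-1 7-4 20-2 7-6 7-12 7-6-3-3-1-12 6-12 0-5-30-2-10-6-16-1-32-12-14-7-6-6-1-8z"/><path d="M333 76l-10 3-9 10-19 6 4 12-22 11-1 9-5 8 6 27 0 12-2 8-5 5-15 0-8-3-4 6 16 9 15 4 11 16 3-1 1-7 5-4 12-3 21 23 16 4 7-8 13-3 16-11 3 0 8 10 9 0 24-12 4-18-13-13-19-12-6-9-15-2-16-5-3-7-20-24 8-10-2-18 3-10z"/><path d="M213 104l-10 0-5 3-24 20-5 7-12 11-2 8-15 12 0 5 17 3 16 7 28-13 6-6 9 12 18 15 8 3 5-7 8 3 15 0 5-5 2-8 0-12-6-25-10-4-12-12z"/><path d="M446 341l-8 10-25 6-13 8 14 30 21-7 24-1 34 13 35 6-1-33-18-6-8 0-14-11-10-3-10-8-12 2z"/><path d="M459 387l-16 0-28 6-2 2 6 15 0 9 12 6 32-5 16 7 22 17 27 2-1-39-34-7z"/><path d="M207 161l-6 6-28 13-16-7-16-2-5 23 3 9 7 6 17 8 4-4 12-1 28-9 16-3 14 1 3-3 1-7-16-10z"/><path d="M321 23l-2 7-28 24-3 28 7 13 19-6 12-12 7-1 10 3 10-24 2-5-2-2-14-6 2-17-12 0z"/><path d="M154 228l-16 11-28 9-13 10 24 18 12 5 12-1 20-9 7-6z"/>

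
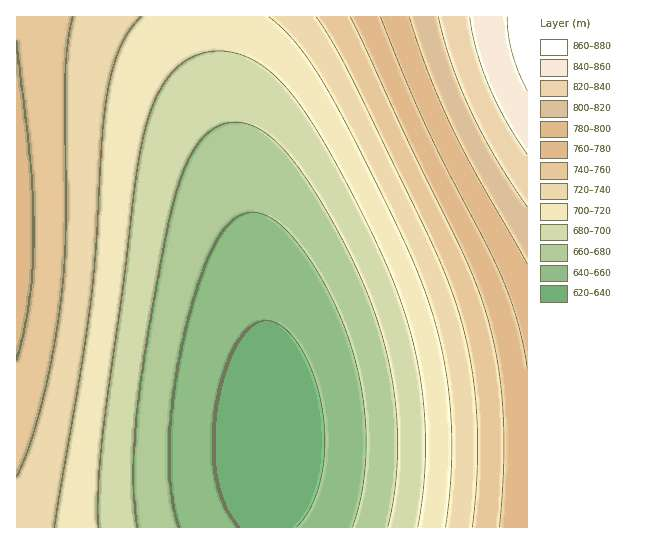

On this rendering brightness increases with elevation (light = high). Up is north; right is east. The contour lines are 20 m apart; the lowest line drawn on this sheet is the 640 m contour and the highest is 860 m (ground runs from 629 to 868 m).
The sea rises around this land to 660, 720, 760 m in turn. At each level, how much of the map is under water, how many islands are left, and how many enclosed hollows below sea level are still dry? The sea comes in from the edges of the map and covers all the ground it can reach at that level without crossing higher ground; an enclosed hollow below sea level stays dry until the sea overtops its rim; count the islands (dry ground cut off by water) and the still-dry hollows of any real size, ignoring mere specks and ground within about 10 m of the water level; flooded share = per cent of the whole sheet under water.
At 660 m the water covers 19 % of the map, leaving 0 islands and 0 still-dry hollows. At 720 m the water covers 60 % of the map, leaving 0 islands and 0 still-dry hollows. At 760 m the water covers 84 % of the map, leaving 0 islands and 0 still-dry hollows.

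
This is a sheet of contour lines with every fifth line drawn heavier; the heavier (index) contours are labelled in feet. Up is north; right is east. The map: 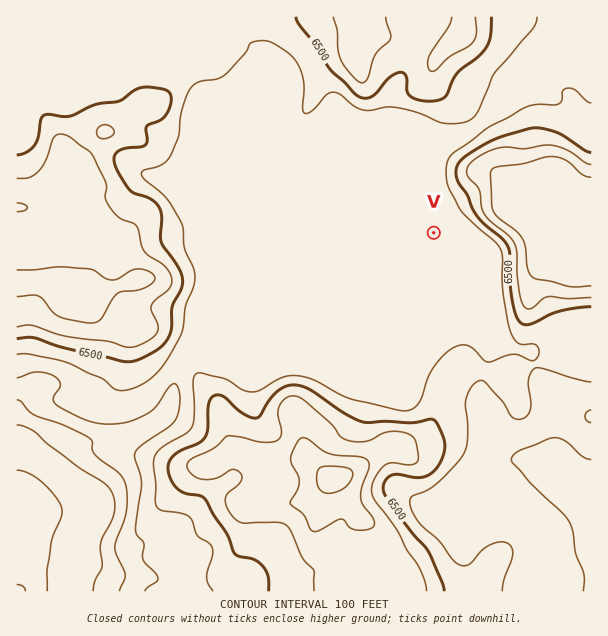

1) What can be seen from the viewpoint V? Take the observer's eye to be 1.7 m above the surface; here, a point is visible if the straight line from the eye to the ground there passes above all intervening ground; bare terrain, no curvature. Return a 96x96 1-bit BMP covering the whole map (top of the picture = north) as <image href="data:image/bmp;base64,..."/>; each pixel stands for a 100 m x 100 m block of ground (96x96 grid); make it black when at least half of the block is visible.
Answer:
<image width="96" height="96" href="data:image/bmp;base64,Qk2+BAAAAAAAAD4AAAAoAAAAYAAAAGAAAAABAAEAAAAAAIAEAAATCwAAEwsAAAIAAAAAAAAA////AAAAAAAAAAAAAAAAAAAAAAAAAAAAAAAAAAAAAAAAAAAAAAAAAAAAAAAAAAAAAAAAAAAAAAAAAAAAAAAAAAAAAAAAAAAAAAAAAAAAAAAAAAAAAAAAAAAAAAAAAAAAAAAAAAAAAAAAAAAAAAAAAAAAAAAAAAAAAAAAAAAAAAAAAAAAAAAAAAAAAAAAAAAAAAAAAAAAAAAAAAAAAAAAAAAAAAAAAAAAAAAAAAAAAAAAAAAAAAAAAAAAAAAAAAAAAAAAAAAAAAAAAAAAAAAAAAAAAAAAAAAAAAAAAAAAAAAAAAAAAAAAAAAAAAAAAAAAAAAPAAAAAAAAAAAAAAAfwAAAAAAAAAAAgAA/4AAAAAAAAAABwAB/8AAAAAAAAAAAAAD/+CAAAAAAAAAAAAH/+OAAAAAAAAAACAH///gAAAAAAAAAHAH3//4AAAAAAAAAHAH///4AAAAAAAAAPAH///4AAAAAAAAAPgP///4AAAAAAAAAPwP///4AAAAAAAAAfwf///4AAAAAAAAAf4////4AAAAAAAQA//////8AAAAAAAYB//////8AAAAAAAcD//////8BwAAAAAeD//////8D4AAAAAfH//////8D8AAAAAP3///////n+AAAAAP/////////8AAAAAP/////////8AAAAAf/////////4AAAAAf/////////4AAAAAf/////////4AAAAwf/////////8AAABwf/////////8AAAB4f/////////8AAAB4f/////////+AAABwf/////////+AAAAAf/////////+AAAAAf/////////+AAAAAf/////////+AAAAAf/////////+AAAAAf//////////AAAAA///////////AAAAB///////////AAAAB///////////AAACB///////////AAAGB///////////AAAHB//////////+AAAHh//////////8AAAHw//////////4AAAHw//////////gAAAHwf/////////gAAAP4f/////////AAAA/8f/////////AAAA////////////AAAB4///////////AAABx//////////+AAAA///////////8AAAA//////////+AAAAA//////////4AAAAA//////////wAAAAA//////////wAAAAA5/////////4AAAAAg/////////4AAAAAAf////////8AAAAAAf////P///8AAAAAAP///+H///+AAAAAAE///4D///+AAAAAAAf//wD////AAAAAAAP//AB////AAAAAAAH/+AB///8AAAAAAAB/8AA//z8AAAAAAAA/8AA//g8AAAAAAAAf8AA//g8AAAAAAAAP8AAf/w+AAAAAAAAH8AAG/wPAAAAAAAAD8AAAfwHwAAAAAAABEAAAPwHwAAAAAAAAAAAAPwDwAAAAAAAAAAAAPwB4AAAAAAAAAAAAHAAQAAAAAAAAAAAAAAAAAAAAAAAAAAAAAAAAAAAAAAAAAAAAAAAAAAA="/>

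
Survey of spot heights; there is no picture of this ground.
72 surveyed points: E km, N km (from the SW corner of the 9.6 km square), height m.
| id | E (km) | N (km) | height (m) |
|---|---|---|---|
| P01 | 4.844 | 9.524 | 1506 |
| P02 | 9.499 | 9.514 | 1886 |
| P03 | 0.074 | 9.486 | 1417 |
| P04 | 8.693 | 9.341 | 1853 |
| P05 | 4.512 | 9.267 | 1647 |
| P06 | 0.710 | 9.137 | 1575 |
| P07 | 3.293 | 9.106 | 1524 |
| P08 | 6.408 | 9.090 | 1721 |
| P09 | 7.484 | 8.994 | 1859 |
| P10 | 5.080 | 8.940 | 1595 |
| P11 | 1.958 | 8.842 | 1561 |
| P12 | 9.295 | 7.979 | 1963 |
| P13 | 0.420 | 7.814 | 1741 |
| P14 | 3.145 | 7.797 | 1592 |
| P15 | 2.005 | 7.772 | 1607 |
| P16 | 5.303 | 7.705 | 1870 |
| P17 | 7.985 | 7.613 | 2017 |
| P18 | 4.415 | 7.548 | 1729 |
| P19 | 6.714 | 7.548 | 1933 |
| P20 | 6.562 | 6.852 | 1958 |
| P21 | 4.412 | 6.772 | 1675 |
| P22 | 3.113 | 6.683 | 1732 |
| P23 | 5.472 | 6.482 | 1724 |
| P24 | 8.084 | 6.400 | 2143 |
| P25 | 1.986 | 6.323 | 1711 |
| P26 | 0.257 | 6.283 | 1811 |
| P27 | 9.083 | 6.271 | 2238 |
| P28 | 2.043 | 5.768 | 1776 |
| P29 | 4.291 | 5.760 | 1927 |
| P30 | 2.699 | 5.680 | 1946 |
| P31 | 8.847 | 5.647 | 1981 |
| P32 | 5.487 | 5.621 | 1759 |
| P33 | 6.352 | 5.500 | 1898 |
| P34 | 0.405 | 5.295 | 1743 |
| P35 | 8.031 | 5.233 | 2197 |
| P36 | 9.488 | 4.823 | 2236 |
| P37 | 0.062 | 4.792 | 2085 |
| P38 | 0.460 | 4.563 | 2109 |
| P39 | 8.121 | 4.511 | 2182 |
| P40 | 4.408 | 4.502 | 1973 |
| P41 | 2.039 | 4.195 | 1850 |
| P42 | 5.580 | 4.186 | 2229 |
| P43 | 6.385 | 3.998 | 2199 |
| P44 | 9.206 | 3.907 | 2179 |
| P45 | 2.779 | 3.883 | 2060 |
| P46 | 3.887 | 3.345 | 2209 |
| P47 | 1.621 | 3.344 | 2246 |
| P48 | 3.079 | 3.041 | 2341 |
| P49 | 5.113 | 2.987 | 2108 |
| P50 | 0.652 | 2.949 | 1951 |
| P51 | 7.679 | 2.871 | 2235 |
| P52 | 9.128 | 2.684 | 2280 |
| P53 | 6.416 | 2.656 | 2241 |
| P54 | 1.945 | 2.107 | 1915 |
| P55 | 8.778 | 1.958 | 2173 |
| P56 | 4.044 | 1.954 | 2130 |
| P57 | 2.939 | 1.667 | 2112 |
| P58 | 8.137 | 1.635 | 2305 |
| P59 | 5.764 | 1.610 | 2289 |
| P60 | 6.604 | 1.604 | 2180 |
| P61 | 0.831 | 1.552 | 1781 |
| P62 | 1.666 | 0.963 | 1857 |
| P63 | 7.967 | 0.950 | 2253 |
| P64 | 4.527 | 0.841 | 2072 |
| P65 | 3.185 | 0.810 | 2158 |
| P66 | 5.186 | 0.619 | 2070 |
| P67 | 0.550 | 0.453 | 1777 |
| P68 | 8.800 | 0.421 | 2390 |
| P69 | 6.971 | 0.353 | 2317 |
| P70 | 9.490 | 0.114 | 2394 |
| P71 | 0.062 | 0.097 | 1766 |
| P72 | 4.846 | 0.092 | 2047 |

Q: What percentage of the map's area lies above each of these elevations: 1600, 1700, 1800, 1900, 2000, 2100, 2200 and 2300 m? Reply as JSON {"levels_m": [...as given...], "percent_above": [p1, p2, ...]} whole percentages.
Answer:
{"levels_m": [1600, 1700, 1800, 1900, 2000, 2100, 2200, 2300], "percent_above": [92, 85, 72, 62, 52, 38, 20, 5]}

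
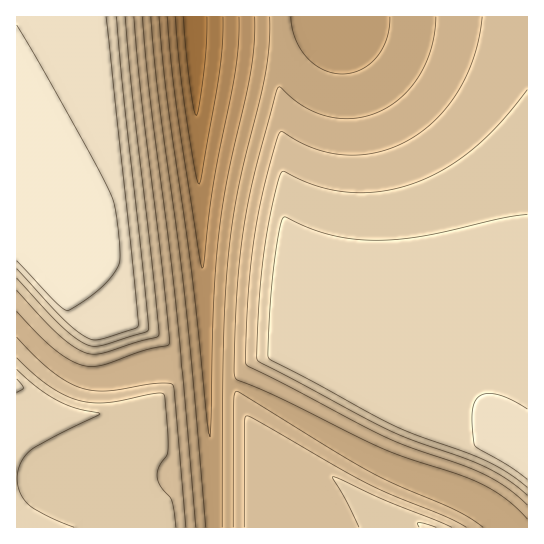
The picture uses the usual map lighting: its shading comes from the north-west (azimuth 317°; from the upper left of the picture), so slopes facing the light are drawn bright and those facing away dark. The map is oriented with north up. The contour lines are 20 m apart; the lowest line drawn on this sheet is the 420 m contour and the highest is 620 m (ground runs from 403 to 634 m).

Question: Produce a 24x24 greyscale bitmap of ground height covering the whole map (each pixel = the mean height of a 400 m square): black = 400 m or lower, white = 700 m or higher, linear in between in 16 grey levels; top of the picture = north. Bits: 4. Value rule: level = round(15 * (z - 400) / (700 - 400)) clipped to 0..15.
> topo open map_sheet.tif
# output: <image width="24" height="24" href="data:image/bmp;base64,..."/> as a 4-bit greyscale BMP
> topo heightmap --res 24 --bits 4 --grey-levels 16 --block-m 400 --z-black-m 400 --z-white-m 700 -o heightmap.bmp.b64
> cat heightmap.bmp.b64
<image width="24" height="24" href="data:image/bmp;base64,Qk2WAQAAAAAAAHYAAAAoAAAAGAAAABgAAAABAAQAAAAAACABAAATCwAAEwsAABAAAAAAAAAAAAAAABEREQAiIiIAMzMzAERERABVVVUAZmZmAHd3dwCIiIgAmZmZAKqqqgC7u7sAzMzMAN3d3QDu7u4A////AJmZmIhld3eIiZh2VpmZiIhld3iIh2ZVZ5mYiIdVeIiHZmZniZmZiIdVeId2ZneJqpmZmIdVeHZmeJqqqqmZmZdVZmZ4maqqqqh3d4dVZniZmqqqqod3d2ZFZ5mZqqqqqneJmHZFaJmqqqqqqnirqoZFaKqqqqqqqoq7uoZEaKqqqqqqqqu7uoZEaKqqqqqqqbu7uoU0aJqZmZmZmcy7unU0aJmZmZmZmcy7uXU0Z5mZmZmZmcu7uXU0V4iIiIiZmcu7uXQjV4iIiIiImbu7uWQjVnd3d3iIiLu7qGMjRndmZ3eIiLu7qGMSRWZmZmd4iLu7qFMSRWZVVmZ3iLu7qFISNWVVVWZ3eLu6p1ISNVVVVWZ3eLu6l1ISNFVVVVZneA=="/>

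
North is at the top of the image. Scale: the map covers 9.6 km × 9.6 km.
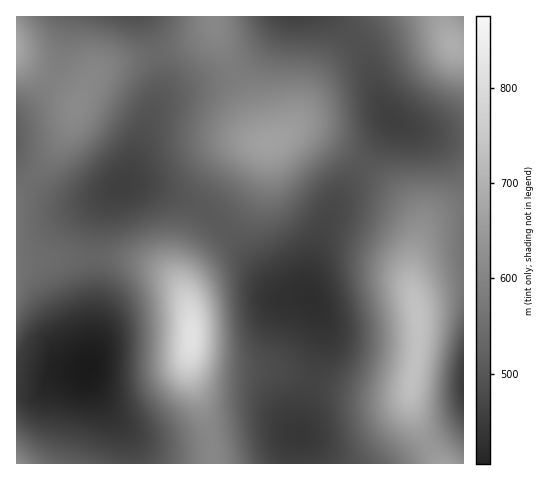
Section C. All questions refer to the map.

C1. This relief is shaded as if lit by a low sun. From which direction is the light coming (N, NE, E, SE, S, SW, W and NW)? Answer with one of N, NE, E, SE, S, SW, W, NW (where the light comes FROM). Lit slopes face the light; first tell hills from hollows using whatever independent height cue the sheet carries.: W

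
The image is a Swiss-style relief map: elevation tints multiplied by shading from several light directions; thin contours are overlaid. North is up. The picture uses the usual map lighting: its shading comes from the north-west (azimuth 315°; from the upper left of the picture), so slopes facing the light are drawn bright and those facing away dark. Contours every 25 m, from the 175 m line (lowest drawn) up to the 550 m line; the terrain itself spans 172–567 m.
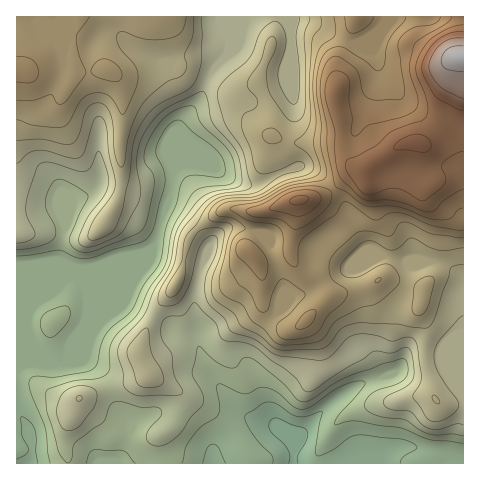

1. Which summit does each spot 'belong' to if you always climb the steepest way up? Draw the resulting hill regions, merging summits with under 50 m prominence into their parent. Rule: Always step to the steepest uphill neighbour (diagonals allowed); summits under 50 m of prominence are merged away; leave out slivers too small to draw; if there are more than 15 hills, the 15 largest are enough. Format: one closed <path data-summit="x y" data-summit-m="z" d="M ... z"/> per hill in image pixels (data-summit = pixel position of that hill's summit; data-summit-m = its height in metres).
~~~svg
<path data-summit="463 57" data-summit-m="567" d="M463 16l-237 1 0 17 4 7-2 13-14 14-16 35-20 24-4 13 0 31 14-7 27 4 22 14 16 3 44-19 15 3 11 8 19 22 9 17 2 12 12 21 15 7-54 24-20 14-14 2-13 14 1-9 4-10-1-8-11-37-13-13-14-5-14-1-10 5-8 7-3 7-21-24-23-14-10 34-9 21-15 22-6 13-52 52 13-35 0-20-3-10-8-7-8 0-19 18-6 3 16-39 6-30-2-13-8-12-39 5 1 254 447-1z"/><path data-summit="24 70" data-summit-m="407" d="M225 16l-209 1 0 192 15 1 24-5 8 12 2 13-6 30-16 39 6-3 19-18 8 0 8 7 3 10 0 20-12 33 51-50 6-13 15-22 9-21 15-49 3-14 0-39 2-7 6-11 16-19 14-32 18-21 0-9-4-7z"/><path data-summit="299 200" data-summit-m="481" d="M189 164l-9 2-6 6-2 15-5 21 22 14 21 24 3-7 8-7 10-5 14 1 14 5 13 13 11 37 1 8-4 10-1 9 13-14 14-2 20-14 54-24-15-7-12-21-2-12-9-17-18-21-12-9-15-3-17 6-18 11-13 2-24-9-10-8z"/>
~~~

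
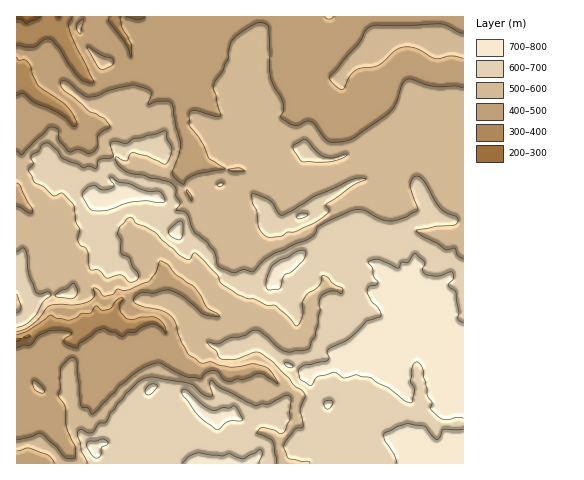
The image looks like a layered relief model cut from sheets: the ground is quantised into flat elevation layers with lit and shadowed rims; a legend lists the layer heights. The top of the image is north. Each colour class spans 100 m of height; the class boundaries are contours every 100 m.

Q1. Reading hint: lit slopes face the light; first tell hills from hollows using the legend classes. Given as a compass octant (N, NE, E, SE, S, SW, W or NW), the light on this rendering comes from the S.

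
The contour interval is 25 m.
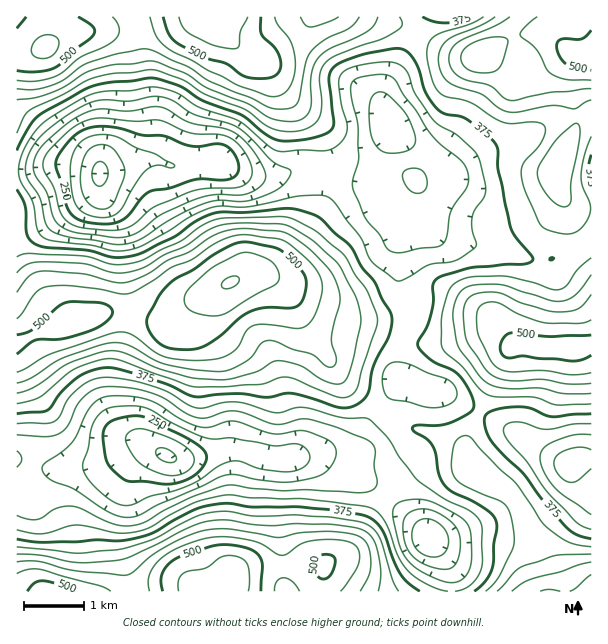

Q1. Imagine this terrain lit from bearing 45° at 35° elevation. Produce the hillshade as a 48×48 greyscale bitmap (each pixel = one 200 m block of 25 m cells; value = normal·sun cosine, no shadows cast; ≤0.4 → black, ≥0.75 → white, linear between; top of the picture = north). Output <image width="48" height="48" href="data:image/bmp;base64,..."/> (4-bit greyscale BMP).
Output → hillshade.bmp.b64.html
<image width="48" height="48" href="data:image/bmp;base64,Qk32BAAAAAAAAHYAAAAoAAAAMAAAADAAAAABAAQAAAAAAIAEAAATCwAAEwsAABAAAAAAAAAAAAAAABEREQAiIiIAMzMzAERERABVVVUAZmZmAHd3dwCIiIgAmZmZAKqqqgC7u7sAzMzMAN3d3QDu7u4A////AHiszLuoZVZ4iJqodmZ4iavN3Kh2d4mpiJrMzLqoZmeIiJqodmeIibzd25dmZ4mZiLzdy7qph4iZiauph3iJm87uyXVEZ4iZms3cuqqqmZmZmry6mImqvO/sp1REZ3iavMy6qqu7qpmqvMzLmau83v7adUNFZnirzLqZmrzLqZmqvMy7q7zN3u2oUyNEVXm8zJiImszKmZmqvMy7vMzNzcqFMSI0Roq8y4iJq8upmaqqu8u7zMzLuphkIiI0V6zMuYiZq7qZmrqqq7vMu7qpmHZlQzNGeb3cqImZmqmZq7qYmru7upmIh2ZlVEVom83KiIiIiZmqq6h2eaqpmHd3dmZmVVeavMuph2Z3iJqZqXU0Z4h3dmZmZlVmVWiry6mHZlVmeaqYhjITVmZUVVVVVUVWZnmruYdmVUVWiZl3UxATVVQzREREVVVniImql2VVRERXmYdlMhATVDM0VUM0VmeJmZiIdVREREV4iHZDIREkRDM1VDI0Z4mamYdlVENERFZ4d2QyEQEjMzNFVDM1iZmZh2QzMzMzNFZ3dlQyEAAjI0RWVDNXmqh3ZTISIzMzNGZmZUMhAAEjNFZmVDR5qpdlQyESNEQ0RXdlREMhABNEVnd2RFaJmYZVRDIjRmVWZodlREMyIkVWZ4h1RWiZmYd2VTM0Z3eIiIdmZVVERWZ3d4dlVniZmZiHZUNGeJqpqYd3d3dmZnd3Z3ZVVniJmamXZERXiquqqXd4iZmYd3ZmZmZVZ4mZq7qHVEV4q7u6mHeImqqph3dmZ3ZmeJmau7qGVVeazLu6h3iZqru6mHd3d3d3iZq7zLmHZ4m7zLuod4mru8y6mIiIiIiJmrvMzKmIiZq7u6mXd5q8zN3LqZmYiZmqu8zMy6mYmZmZmYh3eKvM3e7LqZqYiau7zd3MuqmZmIiHd2ZmeKvN7u3KmZmImrzM3dzLuqmZh2ZmZlZmZ6vN7typiIiJq83c3cu6qqmHdmZmZmZmeLzN3cuHeJmavN3My7qqqpd2ZmZnZmVWeN3dzLhmeJmazdu6qqmaqYZmd3d2ZVVXmt3cy6dmeZmrzLmIiZmZmHZniHdlVVVnrN3MupdmeZmaqoZmd4eJmHZ4mHZVVVVorLu6qoZVeId4h1M0ZmZ4mIiJh2VFZmZ4q6mYmHVFZmVmZCETRVZ4mZmYdlRVZ3d4qph3d1Q0RVREQgACNFZ4qql2VERVZ3ZomZh2ZUMjRUMzIAACNGeKupdUM0VVVVVniJdmVUMzVTIiEAACRnmruoZCI1VERFVmeGVVVUM0RDIRAAATWJu7qXQiJFRDNFVVZ0REVUM0QyEAAAE1ebu7l2QyNEMzRmZVVTNEVUMzQxAAEiNWirupdlQzMzM0Z3ZURERWZUQzMhABM0V4mqmGVURDMzNGiHZURGZndlRFQxESRFeJqpdlVEREREVoiGVVZ2d4d2ZmUyI0VnmqqXZVVVVVZniZl2VniHeIiIiIZDRWd4mqmHZmZnd4iaqqmHZ4mHeJmZmYZERnd4mqh2Zmd4iJq7uph3eJiA=="/>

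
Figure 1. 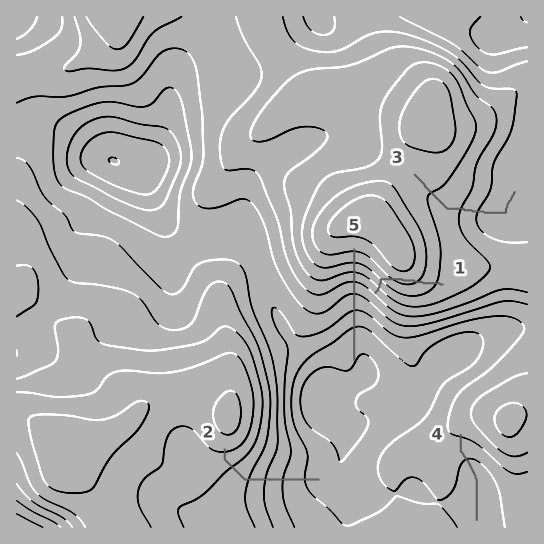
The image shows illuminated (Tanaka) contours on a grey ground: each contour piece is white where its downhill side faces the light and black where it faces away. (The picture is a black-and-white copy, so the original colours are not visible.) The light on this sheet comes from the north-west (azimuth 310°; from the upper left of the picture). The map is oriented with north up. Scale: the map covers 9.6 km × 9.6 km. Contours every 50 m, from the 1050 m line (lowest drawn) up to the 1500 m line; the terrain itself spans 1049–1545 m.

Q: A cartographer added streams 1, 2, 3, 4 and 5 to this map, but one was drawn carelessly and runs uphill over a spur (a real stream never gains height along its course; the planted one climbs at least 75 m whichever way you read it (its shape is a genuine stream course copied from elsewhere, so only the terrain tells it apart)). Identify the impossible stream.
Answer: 1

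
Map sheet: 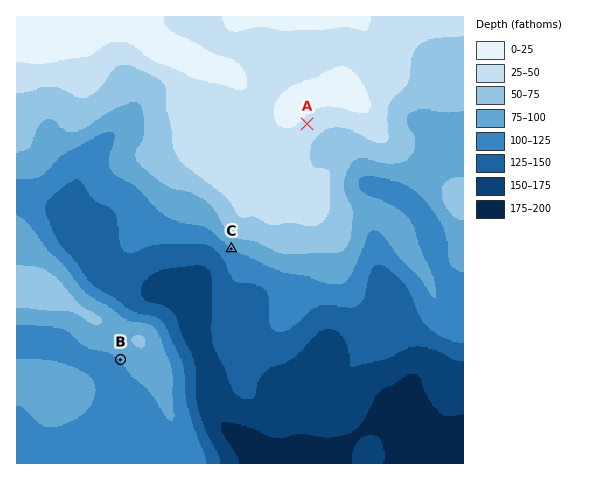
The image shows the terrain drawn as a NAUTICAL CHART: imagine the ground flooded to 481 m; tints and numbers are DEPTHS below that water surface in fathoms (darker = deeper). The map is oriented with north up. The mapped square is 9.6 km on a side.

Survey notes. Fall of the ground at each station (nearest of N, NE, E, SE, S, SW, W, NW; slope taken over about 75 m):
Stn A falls SE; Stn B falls SW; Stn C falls SW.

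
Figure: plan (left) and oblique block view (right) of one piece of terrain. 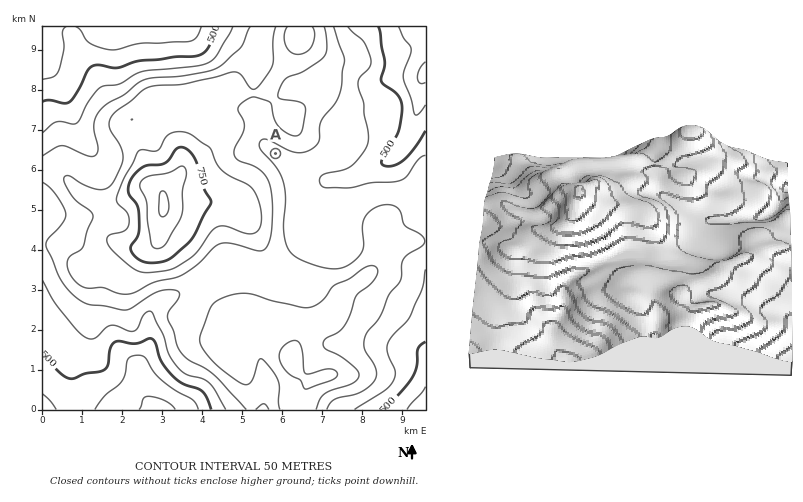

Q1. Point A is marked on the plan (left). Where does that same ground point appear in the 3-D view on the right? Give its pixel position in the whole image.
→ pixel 670 202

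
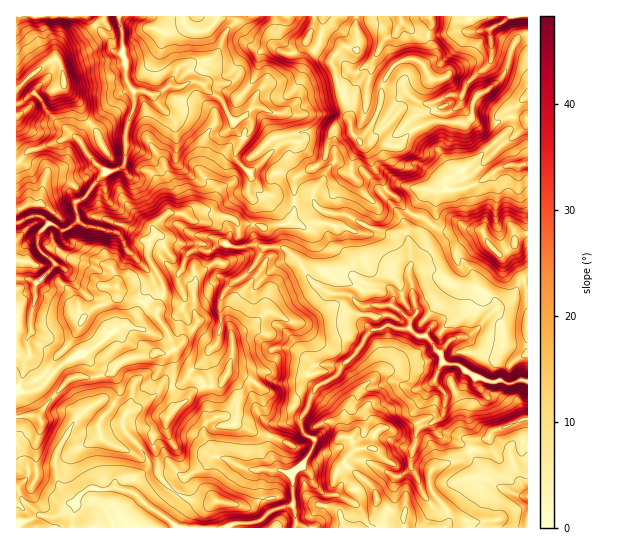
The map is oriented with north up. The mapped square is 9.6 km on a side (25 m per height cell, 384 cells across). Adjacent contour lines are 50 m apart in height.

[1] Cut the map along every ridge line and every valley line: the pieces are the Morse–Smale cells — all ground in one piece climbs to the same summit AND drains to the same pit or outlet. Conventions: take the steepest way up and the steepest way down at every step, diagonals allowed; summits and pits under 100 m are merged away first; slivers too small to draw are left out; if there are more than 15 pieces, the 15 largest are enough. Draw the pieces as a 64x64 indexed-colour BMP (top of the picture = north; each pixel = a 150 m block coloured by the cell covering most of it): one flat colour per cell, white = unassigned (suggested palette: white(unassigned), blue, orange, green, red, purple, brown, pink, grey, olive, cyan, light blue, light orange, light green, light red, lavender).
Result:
<image width="64" height="64" href="data:image/bmp;base64,Qk12CAAAAAAAAHYAAAAoAAAAQAAAAEAAAAABAAQAAAAAAAAIAAATCwAAEwsAABAAAAAAAAAA////ALR3HwAOf/8ALKAsACgn1gC9Z5QAS1aMAMJ34wB/f38AIr28AM++FwDox64AeLv/AIrfmACWmP8A1bDFABEREREREREREREREiIgAAAAAzMzMzMzMzMzM4iIiIiIERERERERERERERESIiIiIAADMzMzMzMzMzMziIiIiIgREREREREREREREREiIiIiIAMzMzMzMzMzMzOIiIiIiBERERERERERERERERIiIiIiIzMzMzMzMzMzOIiIiIiIERERERERERERERERIiIiIiIjMzMzMzMzMzOIiIiIiIgRERERERERERERESIiIiIiIiMzMzMzMzMzM4iIiIiIiBERERERERERERESIiIiIiIiIzMzMzMzMzMziIiIiIiIERERERERERERERIiIiIiIiIjMzMzMzMzMzOIiIiIiIgREREREREREREREiIiIiIiIiIzMzMzMzMzMzM4iIiIiBEREREREREREREiIiIiIiIiIiMzMzMzMzMzMzM4iIiIERERERERERERESIiIiIiIiIiIzMzMzMzMzMzMzOIiIgRERERERERERESIiIiIiIiIiIjMzMzMzMzMzMzMziIiBERERERERERERIiIiIiIiIiIjMzMzMzMzMzMzMzMziIEREREREREREREiIiIiIiIiIiMzMzMzMzMzMzMzMzMzgRERERERERERERIiIiIiIiIiIzMzMzMzMzMzMzMzMzMxERERERERERERESIiIiIiIiIiMzMzMzMzMzMzMzMzMzEREREREREREREREiIiIiIiIiIzMzMzMzMzMzMzMzMzMRERERERERERERERIiIiIiIiIiMzMzMzMzMzuzMzMzMxEREREREREREREREREiIiIiIiIjMzMzMzMzu7szO7u7ERERERERERERERERESIiIiIiIiIzMzMzMzM7u7u7u7sREREREREREREREREREiIiIiIiIiMzMzMzMzu7u7u7uxERERERERERERERERESIiIiIiIiIjMzMzMzO7u7u7u7ERERERERERERERERERIiIiIiIiIiIzMzMzN3u7u7u7sRERERERERERESIREREiIiIiIiIiIiMzMzM3e7u7u7uxERERERERERERIiERESIiIiIiIiIiIzMzN3d3d7u7u7ERERERERERERIiIhEiIiIiIiIiIiIiIiJ3d3d3e7u7sREREREREREREiIiIiIiIiIiIiIiIiIiIid3d3d3u7uxERERERERERESIiIiIiIiIiIiIiIiIiIiJ3d3d3d7u7ERERERERERERIiIiIiIiIiIiIiIiIiIiInd3d3d3d7sREREREREREREiIiIiIiIiIiIiIiIiIiIid3d3d3d3uxERERERERERESIiIiIiIiIiIiIiIiIiIid3d3d3d3d7AAARERERERERIiIiIiIiIiIiIiIiIiIiJ3d3d3d3d3cAAAERERERERIiIiIiIiIiIiIiIiIiIiInd3d3d3d3dwAAEREREREREiIiIiIiIiIiIiIiIiIiIid3d3d3d3d3AAERERERERESIiIiIiIiIiIiIiIiIiIiInd3d3d313cAARERERERERIiIiIiIiIiIiIiIiIiIiIiJ3d3d33ddwABEREREREREiIiIiIiIiIiIiIiIiIiIiInd3d3fd3XAAAcwRERERESIiIiIiIiIiIiIiIiIqqqoiJ9193d3d3AAMzMEREREREiIhEiIRERESIiIiKqqqoiIN3d3d3d3czMzMwREREREREREREREREREiIqqqqqqiAA3d3d3d3dzMzMwRERERERERERERERERESKqqqqqqiAAAN3d3d3d3MzMzMwRERERERERERERERREqqqqqqqiAAAA3d3d3d3czMzMzBEREREREREREREURESqqqqqqqkACZmf/d3d3dzMzMzMwRERERERERERERRERKqqqqqqqZmZmZ///d3d3MzMzMzMERERERERERERRERESqqqqqqZmZmZmZ///d3czMzMzMEREREREREREREURERESqqqqZmZmZmZmf////XMzMzMERERERERERERERFEREREqqqpmZmZmZmZn///9VXMzMERERERERERERERERRERESqqqmZmZmZmZmZ///1VVVcwREREREREREREREREREURKqqZmZmmZmZmZmf//VVVVVRERERERERERERERERERREqqRGZmaZmZmZmZn/9VVVVVURERERERERERERERERFEREpEZmZmaZmZmZmZ/1VVVVVVEREREREREREUQRERFERERERGZmZmZmZu7u4AVVVVVVVREREREREREUREFEREREREREZmZmZmZm7u7gBVVVVVVVURERERERERRERERERERERERGZmZmZmbu7u4FVVVVVVVVEREREREUREREREREREREREZmZmZmZmbu7uVVVVVVVVVRERFEEURERERERERERERERmZmZmZmZm7u5VVVVVVVVVERERRERERERERERERERERGZmZmZmZmZu7lVVVVVVVVURERFERERERERERERERERERmZmZmZmZm7uVVVVVVVVVRERERERRERERERERERERERERkRmZmZmZu5VVVVVVVVREREREREURERERERERERERERERGZmZmZm7lVVVVVVVRERERERERFEREREREREREREREREZmZmZmbuVVVVVVVREREREREREURERERERERERERERERmZmZmZm5VVVVVVRERERERERERFERERERERERERERERGZmZmZmZlVVVVVRERERERERERERREREREREREREREREZmZmZmZm"/>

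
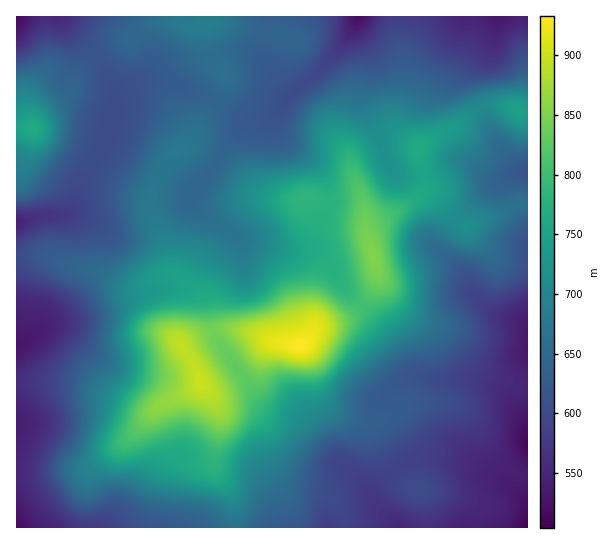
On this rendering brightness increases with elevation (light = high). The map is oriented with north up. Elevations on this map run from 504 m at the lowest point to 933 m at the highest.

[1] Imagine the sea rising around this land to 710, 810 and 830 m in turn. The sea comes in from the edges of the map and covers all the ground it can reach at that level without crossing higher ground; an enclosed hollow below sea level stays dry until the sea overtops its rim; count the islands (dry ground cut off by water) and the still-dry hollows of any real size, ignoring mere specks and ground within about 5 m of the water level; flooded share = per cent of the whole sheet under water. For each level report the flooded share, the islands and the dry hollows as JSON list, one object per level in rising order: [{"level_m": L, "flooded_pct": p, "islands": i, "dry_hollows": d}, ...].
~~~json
[{"level_m": 710, "flooded_pct": 70, "islands": 1, "dry_hollows": 0}, {"level_m": 810, "flooded_pct": 91, "islands": 2, "dry_hollows": 0}, {"level_m": 830, "flooded_pct": 93, "islands": 2, "dry_hollows": 0}]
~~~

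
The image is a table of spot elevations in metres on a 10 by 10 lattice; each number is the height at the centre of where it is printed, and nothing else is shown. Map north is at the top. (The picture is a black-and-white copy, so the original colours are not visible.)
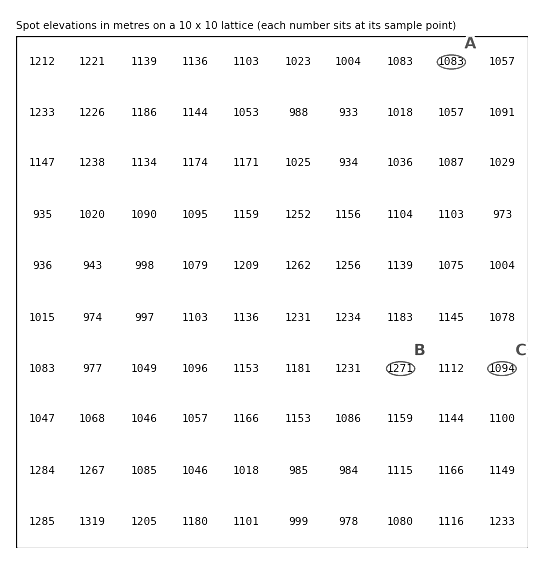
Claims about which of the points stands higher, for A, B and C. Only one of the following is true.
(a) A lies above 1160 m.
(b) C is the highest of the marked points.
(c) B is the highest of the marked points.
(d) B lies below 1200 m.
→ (c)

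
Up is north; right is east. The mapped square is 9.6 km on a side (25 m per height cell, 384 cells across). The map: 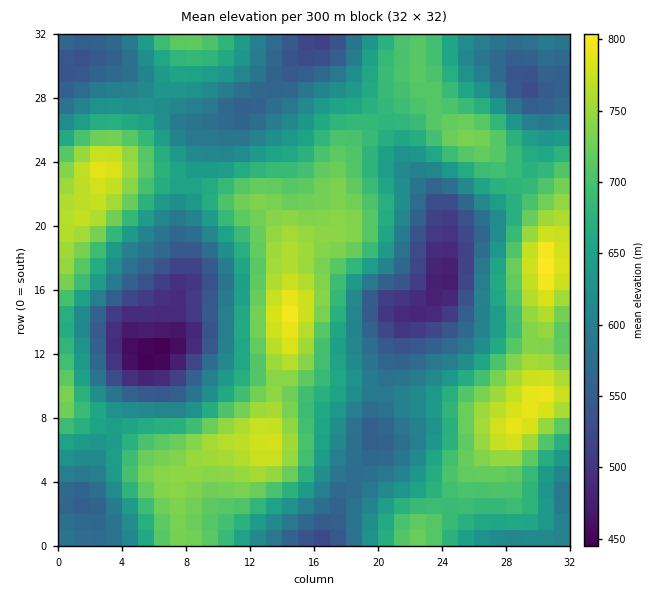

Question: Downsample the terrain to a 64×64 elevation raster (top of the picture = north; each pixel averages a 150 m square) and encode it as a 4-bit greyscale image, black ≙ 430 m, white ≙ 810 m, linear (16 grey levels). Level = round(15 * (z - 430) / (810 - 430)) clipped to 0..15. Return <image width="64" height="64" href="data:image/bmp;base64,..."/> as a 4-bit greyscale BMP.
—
<image width="64" height="64" href="data:image/bmp;base64,Qk12CAAAAAAAAHYAAAAoAAAAQAAAAEAAAAABAAQAAAAAAAAIAAATCwAAEwsAABAAAAAAAAAAAAAAABEREQAiIiIAMzMzAERERABVVVUAZmZmAHd3dwCIiIgAmZmZAKqqqgC7u7sAzMzMAN3d3QDu7u4A////AGZmVmZ3irvMzLuqmHdmVURERWZ4mru7u6mIh3d3d3d3ZmZmZniau8zMu6qZh3ZlVERFZniau8y7qpmIiIiIiHdmZlZmeJq8zMu7uqmId2ZVVFVmeJqru7uqqZmZmZmId2VVVWZ4mrzMy7u7qpiHdmVVVWZ4mqu7u6qqmZmZmZh2VVVVZ4mqvMzMu7u6qZiHdmVVZniJqquqqqqqqqqqmHZVVVVniavMzMy7u7u6mYh3ZlVmZ4mZqqqqqqqqqqqYdlVVVniau8zMzMvMzLuqmYh2VWZneImZqqu7uru7qZd2ZlVmeKu8zMzMzMzMzLuqmHZlZmZ3eImaq7u7u7upiHZmZmeJq8zMzMzMzMzdzLuph2ZmZmd3iJqru7u7u6mYd3d3d4mrzMzM3MzM3d3dzLmHdmZmZmeImru8zMzLuph3h3d3iavMzMzd3d3d3u3cuph2ZlVmZ3iaq7zMzMy6mYiIh3iJq7zMzM3d3d3u7ty6mHZmVVVmd4mrvMzd3cupmJiIiImau7zMzd3d3e7u3LqYd2ZVVWZniZq8zd7t3LqZmZiIiZqru7vM3d3d7u7cupiHZVVVZmd4mrzN3u7dy6qqmZiJmaqqqrvM3d3u7ty6mYdlVVVmd3iavN3u7u3curqqmYiZmZmZmrvM3d7t3LqZh2ZVVmd3iJq83e7u7t3Ly7qZiIiIiIiJqrzM3d3MupmIdlVmZ3eImrzd3u7u7dzLupiHd3dmZ3iJq7zN3cu6mZh3ZmZ3eImavM3d7u7u7cypiHZmVVVVZ4iaq8zMy7qpmIdmZnd4iZq8zN3e7u7ty6mHZVREREVWeJmqvMzLuqqZh3Zmd3eImqu8zd7u7u3LqHZUMzIzNFZ3iZq7zMy7qpmHdmZmd3iJmrvM3e7u7cqYZUMiISIzRWeImqvN3Mu6mYd2ZmZmd4iZqrzd3u3cuphlMiERESI0Zniaq83dzLqZh2ZVVWZnd4iavM3d3cy6mGQyERABEjRWeJq8zd3cupiHZlVVVWZnd4mrzM3czKqXZDIREQARI0Vnmrzd7ty6mHdlVVVVVWZneJq8zMzLqYdkMhEREREiRWeKvN7u3LqYd2VURERVVWZ4iavMzLuph1QyIRERESJFZ5q83u7tuph3ZUQzNERFVneJq8zMy6mHVDIiIiIiI0Vnmrze7u3LqHZUQzMzM0RWZ4mrzdzLqYdUMiIiIiIzRWeave7+7cuphlQzIiIjNFVniavN3cuph2VDMzMyIjNFZ4q83v/t3KmGVDMiIiIjRWeJq83d27qYdlQzMzIjM0Vnibze7u3cuYZUMzIiIiNFZ4mr3e7cuqmHZUQzMiIzRWeJvN7u7dy5h1RDMzIiIjVomrze7u3Lqph2VEQzIjNFV4m83u7tzLqHZVREMyISNGiavN7u7dy6mHZVVEMzM0VXibzd3d3Muph2ZVRDIhI0Z5q83v/t3Luph2VVRDMzRWeJvN3d3cy7qYh2ZUMiIjRnirze/+7cy6mHZmVURERFZ4q8zd3czLu6mYdlQyIiNFeJvN7/7tzLuod2ZlVURFZ4mrzN3d3MzLuql2VDMiI0Voms3v/u3cy6mHdmZVVVZniavM3d3czMzLqYdUQyIzRWeave7u7d3Muph3ZmVVZniaq8zd3dzMzMu5h2VDMzNFZ4q83u7d3d3LqYh2ZlZniZq7zN3dzMzMy7qHZUMzM0Vnibzd7t3d3dy6mIdmZniZq7zMzczMzMzLuphlRDM0RWeJq83d3d3t3MupiHd3iJq7zMzMzMzMzMu6mHZUMzRWZ4mrzN3d3d7dzLqYh3iJqrzMzMzMzMzMy7qYdlRERVZ4maq8zN3d3u3cuqmIiJmrvMzMy7vMzMy7qph2VERVZ4mZqrvM3d3e7d3LqZmZmaq7zMy7u7zMzLupmHZlVVZ4maqqq7zM3e7u3cuqmZmZmqq7u7u7vMzLuqmIdmZmd4mqqqqqu8zd7u7ty7qZmYmZmqqququ7zMu6mYh3ZneJmqqqqqqrvM3u7u3MupmYiIiJmaqqqru7u7qZiHd3iJqqu7qqmqq7zd7u7cy6mYiHd3iImZmaq7u7upmIeIiaq7u7uqqZmqq83d3dy6qYh3d3d3iImZmqu7u6qYiImau7zMu6qZmZqavMzMy7qYh3ZmZmd3iIiZqru7qpmZmau8zMy7qpmIiYmqu7u6qZh2ZmZmZmd4iImaq7qqqZmau7zMzLupiIiIiJmqqqqZh3ZmZmVVZnd4iZqqqqqqqqq7vMzLuph3d3d3iJmZmZiHdmZmVVVWZ3eImaqqqqqqq7u7u7uph2ZmZmZ4iIiIiId3ZmZlVVVmZ3iJmZmqqqq7u7u7qph2VVVmZmd4h3eIiHd3dmVVVVZmd4iJmZqqq7u7uqqZh2VEVVVVZnd3d3eIiId3ZmVVVVZneIiImqqru7u6mZh2VERFVVVWZmZnd4iIiId3ZmVVVWZneIiaqru7u6qYh2VUREVVRFVWZmZ3iJmYiId3ZlVVVWZneJmqu7u7qYh3ZUREVVVERFVVVneJmZmZmId2VVRFVVZ4maq7u7qph3ZlVEVVVVRERVVWeImqqqqZiHZVREREVWeJqru7upmHZmVVVVZVVERFVWZ4mqqqqqmIdmVURERFZ4mqu7u6mHdmZVVVZmVVVVVVZ4mqu7u7qZh2ZVRDM0VniZq7u7qYh3ZmVVZmZmVVVVZniau8y7uqmHZlVEQzRWZ4mru7upmHd2ZmZndm"/>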